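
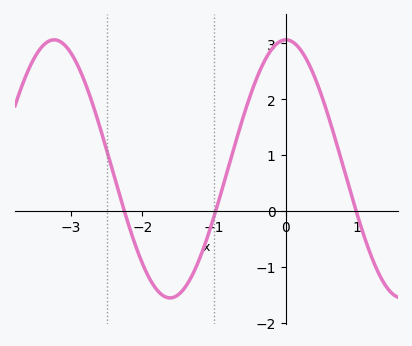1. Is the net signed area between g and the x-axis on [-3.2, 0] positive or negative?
positive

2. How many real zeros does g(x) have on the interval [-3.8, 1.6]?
3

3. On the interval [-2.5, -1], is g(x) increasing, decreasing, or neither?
neither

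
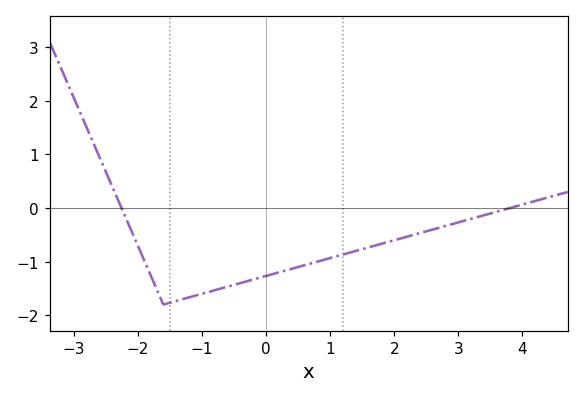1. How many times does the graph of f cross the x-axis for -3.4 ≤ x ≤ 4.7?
2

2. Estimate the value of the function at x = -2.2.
-0.1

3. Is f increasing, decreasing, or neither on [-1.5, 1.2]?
increasing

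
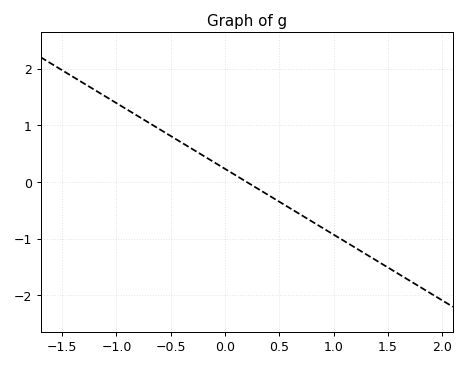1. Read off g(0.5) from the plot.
-0.348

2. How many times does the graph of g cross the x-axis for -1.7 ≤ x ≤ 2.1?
1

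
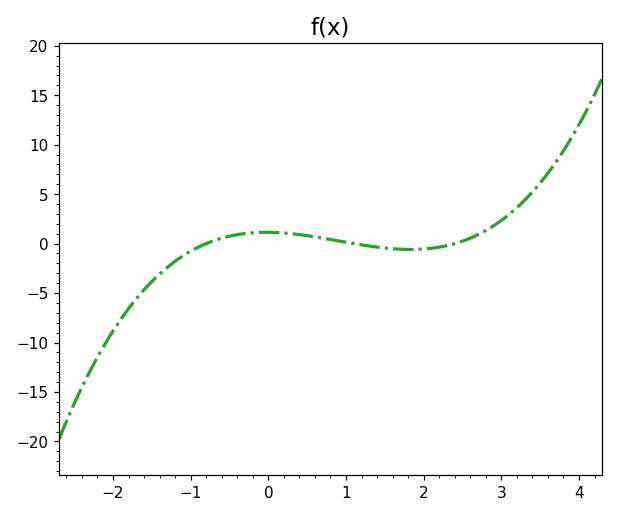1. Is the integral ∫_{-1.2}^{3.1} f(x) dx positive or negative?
positive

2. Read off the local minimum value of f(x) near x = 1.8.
-0.5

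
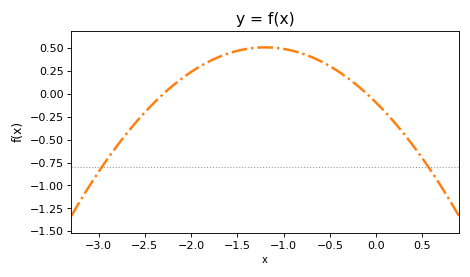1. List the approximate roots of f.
-2.3, -0.1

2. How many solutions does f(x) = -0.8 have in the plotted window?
2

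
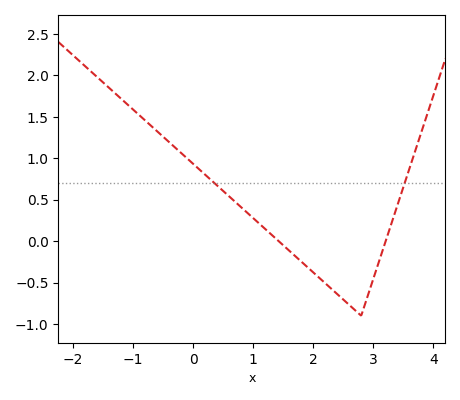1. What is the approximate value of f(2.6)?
-0.75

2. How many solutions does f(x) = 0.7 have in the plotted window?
2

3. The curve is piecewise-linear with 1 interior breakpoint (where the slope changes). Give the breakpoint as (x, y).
(2.8, -0.9)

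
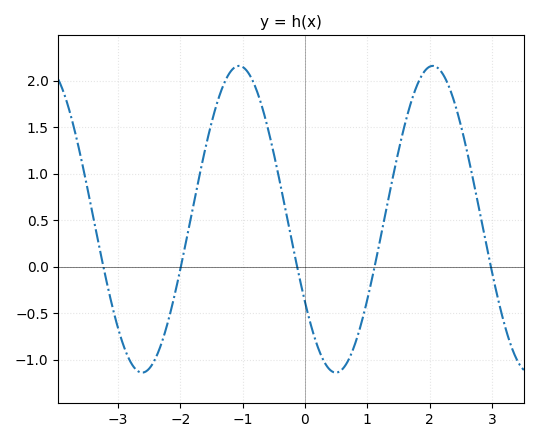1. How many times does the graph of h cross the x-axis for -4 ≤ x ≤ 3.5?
5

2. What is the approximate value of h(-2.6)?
-1.15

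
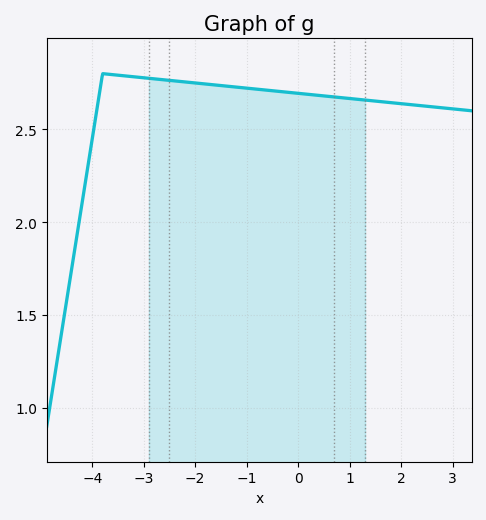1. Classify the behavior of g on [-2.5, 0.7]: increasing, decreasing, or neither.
decreasing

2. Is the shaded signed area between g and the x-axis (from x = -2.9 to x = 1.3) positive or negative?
positive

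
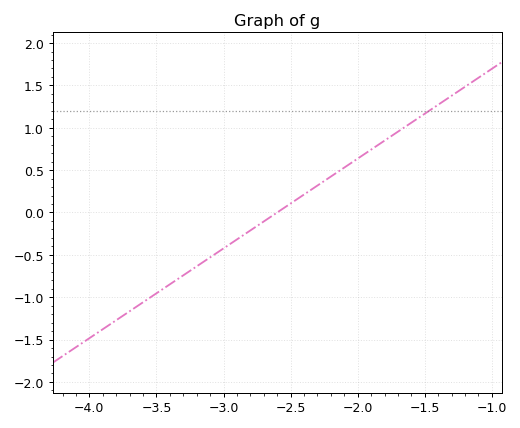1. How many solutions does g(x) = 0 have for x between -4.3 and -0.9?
1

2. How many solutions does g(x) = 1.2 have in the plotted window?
1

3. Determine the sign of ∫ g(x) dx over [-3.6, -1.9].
negative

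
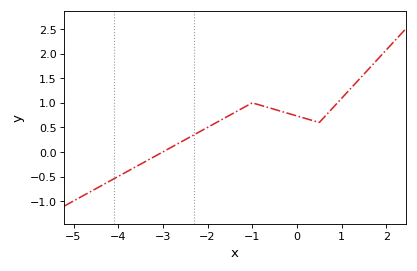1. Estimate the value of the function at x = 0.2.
0.7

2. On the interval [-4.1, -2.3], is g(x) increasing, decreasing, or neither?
increasing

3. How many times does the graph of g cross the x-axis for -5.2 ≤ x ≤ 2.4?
1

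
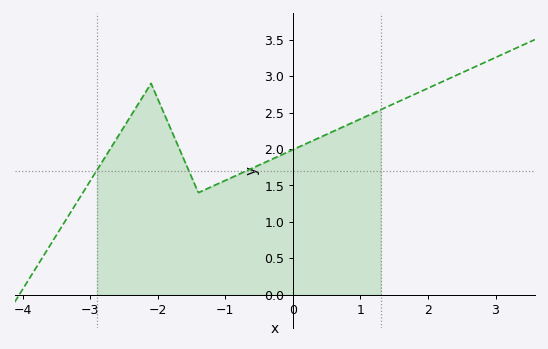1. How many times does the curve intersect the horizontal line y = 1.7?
3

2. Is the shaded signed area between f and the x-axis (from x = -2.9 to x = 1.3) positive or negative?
positive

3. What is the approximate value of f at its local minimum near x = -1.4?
1.4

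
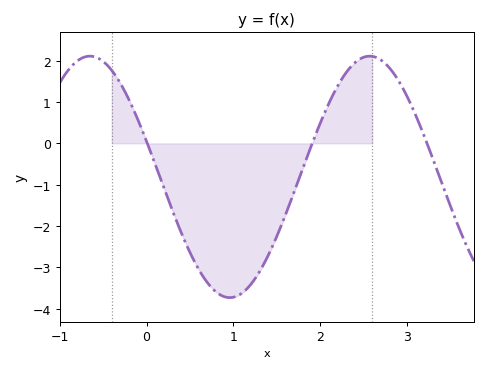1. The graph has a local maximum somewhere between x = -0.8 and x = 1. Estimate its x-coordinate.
-0.7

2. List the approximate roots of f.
0, 1.9, 3.2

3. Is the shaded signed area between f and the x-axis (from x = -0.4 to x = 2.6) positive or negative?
negative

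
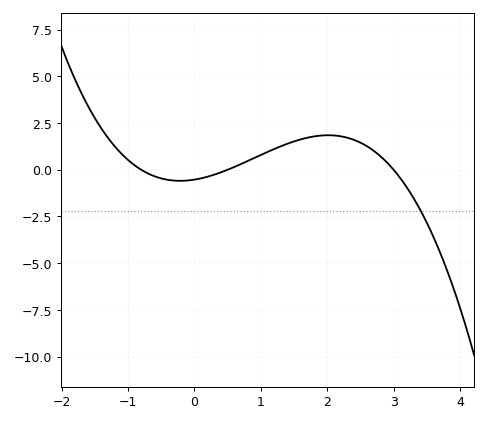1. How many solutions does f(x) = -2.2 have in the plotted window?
1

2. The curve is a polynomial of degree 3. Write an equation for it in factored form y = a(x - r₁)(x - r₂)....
y = -0.44(x + 0.8)(x - 0.5)(x - 3)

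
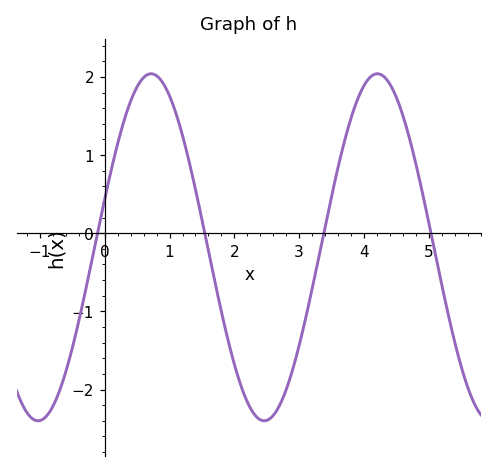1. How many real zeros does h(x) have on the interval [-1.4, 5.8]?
4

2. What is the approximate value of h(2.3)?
-2.31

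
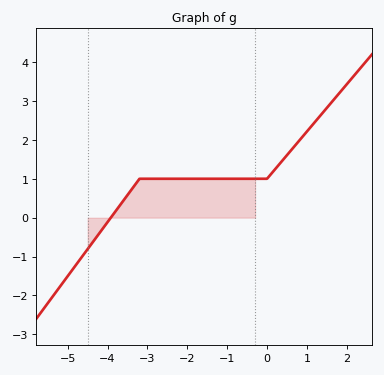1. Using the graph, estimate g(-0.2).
1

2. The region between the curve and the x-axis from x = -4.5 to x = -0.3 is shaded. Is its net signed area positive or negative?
positive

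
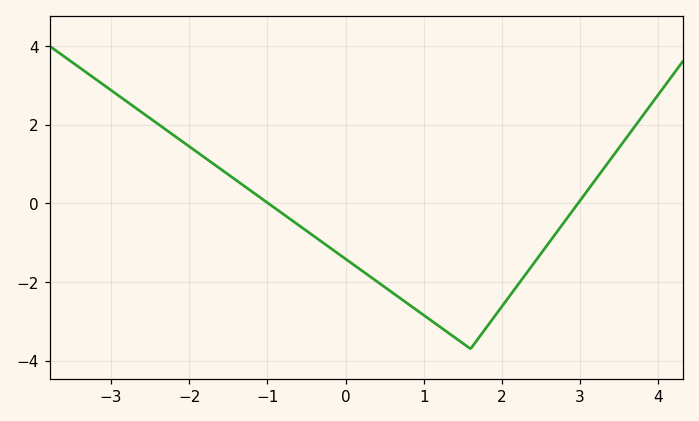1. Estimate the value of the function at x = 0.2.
-1.6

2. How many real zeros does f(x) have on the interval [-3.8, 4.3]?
2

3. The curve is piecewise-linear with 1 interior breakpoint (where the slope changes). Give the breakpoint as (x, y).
(1.6, -3.7)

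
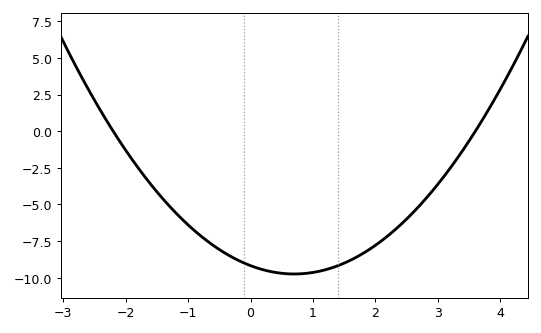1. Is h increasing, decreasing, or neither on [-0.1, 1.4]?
neither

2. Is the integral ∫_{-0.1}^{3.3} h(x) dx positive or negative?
negative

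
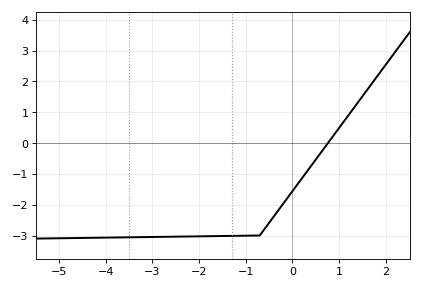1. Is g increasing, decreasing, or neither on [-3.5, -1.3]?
increasing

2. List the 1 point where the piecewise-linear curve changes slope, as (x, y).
(-0.7, -3)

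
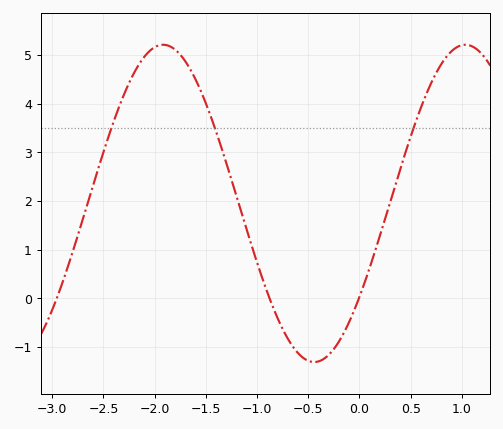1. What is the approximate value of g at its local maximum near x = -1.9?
5.21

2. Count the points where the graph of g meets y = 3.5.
3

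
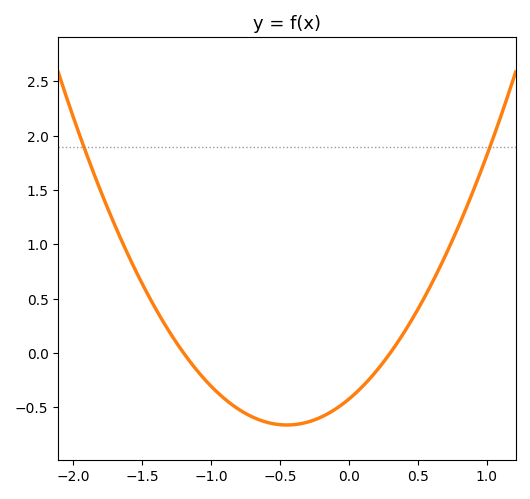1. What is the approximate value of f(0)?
-0.425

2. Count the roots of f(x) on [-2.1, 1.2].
2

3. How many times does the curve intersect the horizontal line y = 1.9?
2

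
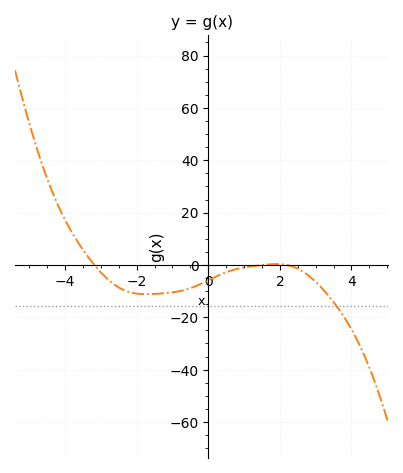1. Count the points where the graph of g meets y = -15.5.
1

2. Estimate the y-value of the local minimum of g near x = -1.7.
-11.2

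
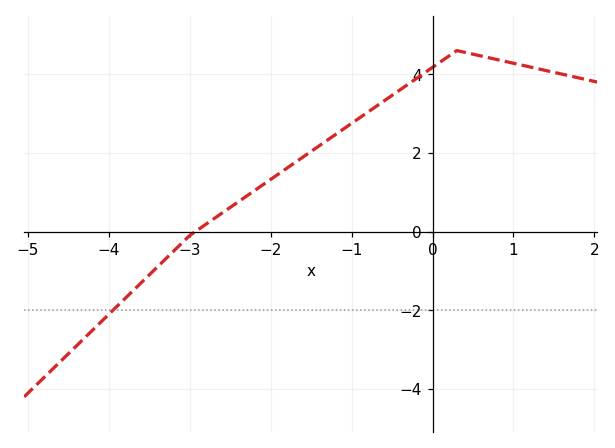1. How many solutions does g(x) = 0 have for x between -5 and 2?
1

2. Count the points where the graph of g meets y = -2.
1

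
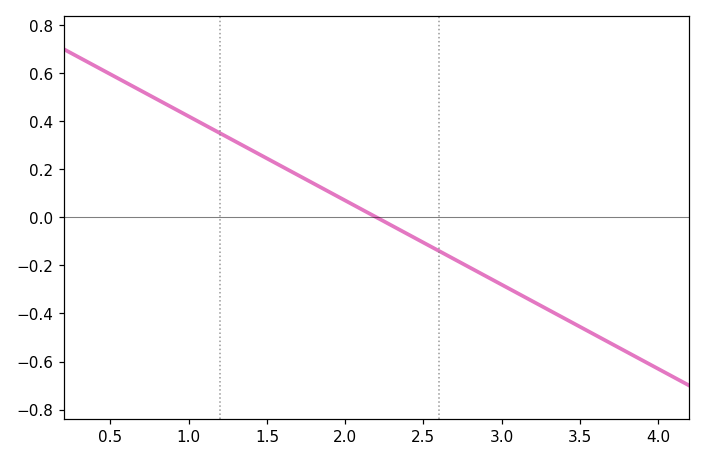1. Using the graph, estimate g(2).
0.08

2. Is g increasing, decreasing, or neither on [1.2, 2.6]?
decreasing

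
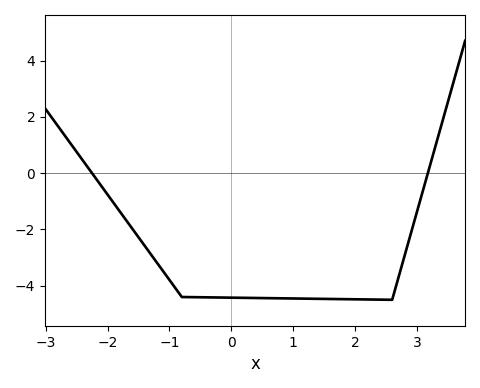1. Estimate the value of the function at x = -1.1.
-3.49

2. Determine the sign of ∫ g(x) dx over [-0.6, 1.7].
negative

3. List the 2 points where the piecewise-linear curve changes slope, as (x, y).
(-0.8, -4.4); (2.6, -4.5)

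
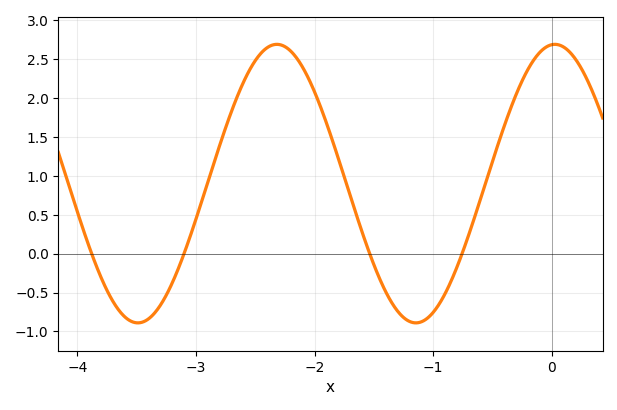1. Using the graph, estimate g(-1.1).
-0.877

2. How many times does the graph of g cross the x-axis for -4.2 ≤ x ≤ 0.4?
4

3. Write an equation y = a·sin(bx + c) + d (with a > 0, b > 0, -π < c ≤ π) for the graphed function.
y = 1.79sin(2.68x + 1.5) + 0.9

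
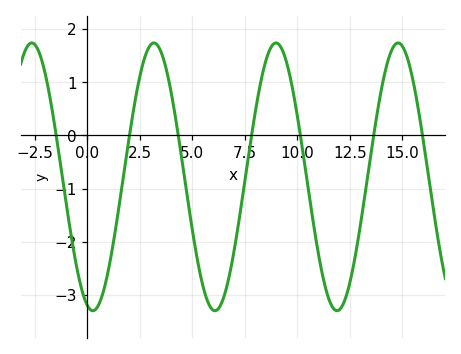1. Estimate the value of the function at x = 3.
1.7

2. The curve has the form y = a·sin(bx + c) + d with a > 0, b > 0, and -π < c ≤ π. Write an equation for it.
y = 2.52sin(1.08x - 1.85) - 0.78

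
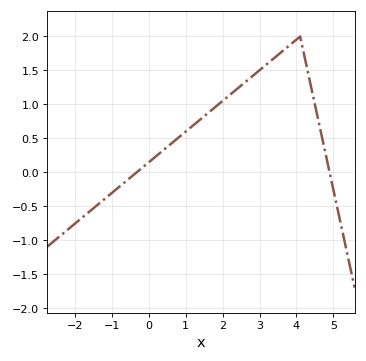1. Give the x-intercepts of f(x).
-0.324, 4.9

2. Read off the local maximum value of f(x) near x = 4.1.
2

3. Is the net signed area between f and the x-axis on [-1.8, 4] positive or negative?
positive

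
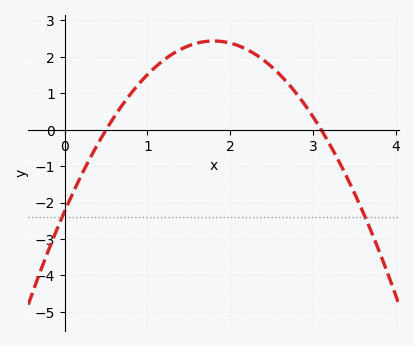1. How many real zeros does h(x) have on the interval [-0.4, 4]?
2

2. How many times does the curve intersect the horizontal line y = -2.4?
2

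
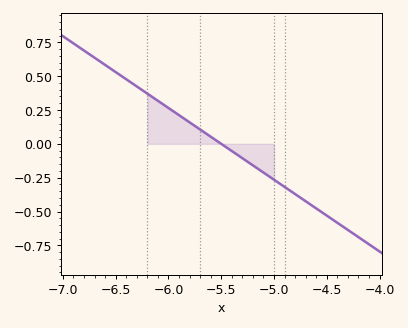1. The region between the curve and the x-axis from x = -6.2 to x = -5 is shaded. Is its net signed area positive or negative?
positive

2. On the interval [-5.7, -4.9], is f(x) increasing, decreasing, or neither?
decreasing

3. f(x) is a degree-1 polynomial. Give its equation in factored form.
y = -0.53(x + 5.5)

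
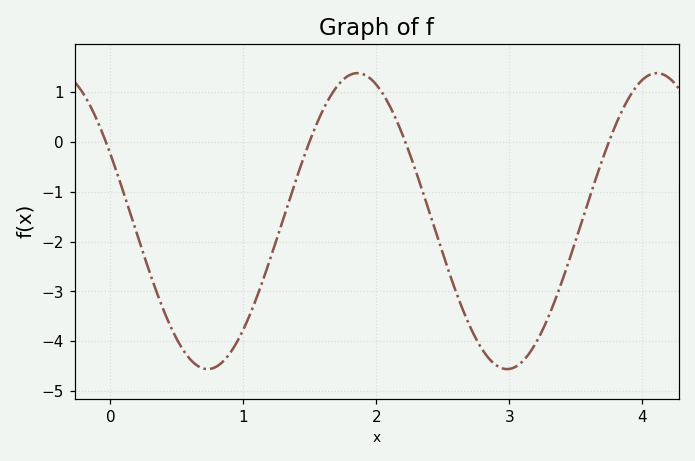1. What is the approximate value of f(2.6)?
-3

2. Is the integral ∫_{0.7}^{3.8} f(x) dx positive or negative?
negative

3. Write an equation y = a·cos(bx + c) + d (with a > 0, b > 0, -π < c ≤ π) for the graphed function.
y = 2.97cos(2.8x + 1.1) - 1.59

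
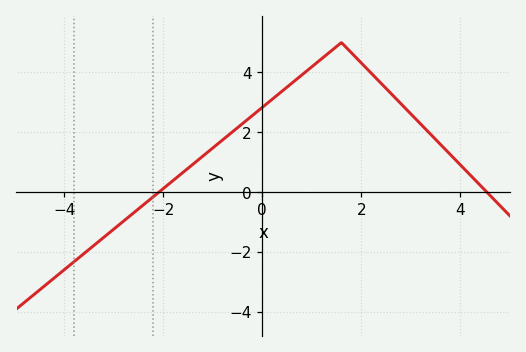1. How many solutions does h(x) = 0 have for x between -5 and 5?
2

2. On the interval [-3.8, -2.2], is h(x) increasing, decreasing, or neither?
increasing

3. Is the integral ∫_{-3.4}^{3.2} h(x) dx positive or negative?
positive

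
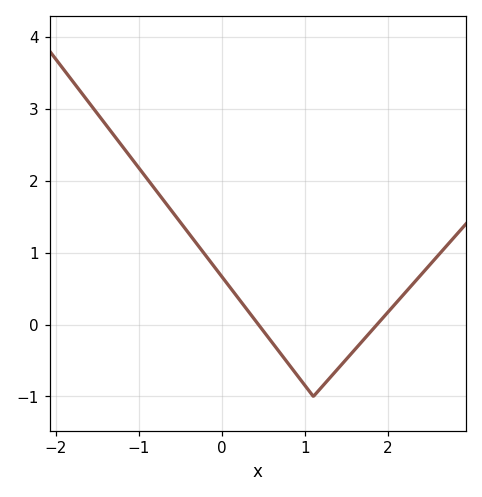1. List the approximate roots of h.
0.4, 1.9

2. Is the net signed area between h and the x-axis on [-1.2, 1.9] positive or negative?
positive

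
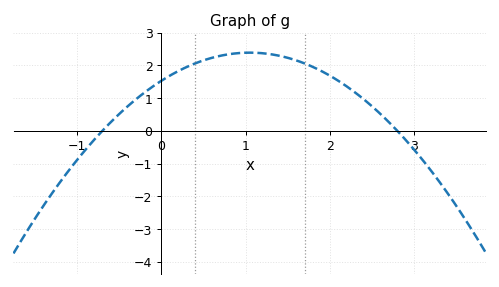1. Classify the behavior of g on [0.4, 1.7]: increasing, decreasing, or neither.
neither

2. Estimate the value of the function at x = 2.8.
0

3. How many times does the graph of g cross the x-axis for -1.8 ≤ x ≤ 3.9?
2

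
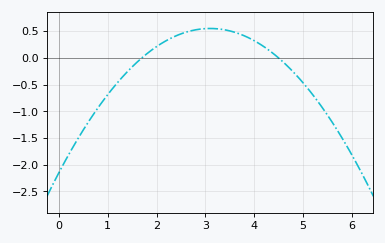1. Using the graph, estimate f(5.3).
-0.806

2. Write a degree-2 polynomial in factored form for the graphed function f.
y = -0.28(x - 1.7)(x - 4.5)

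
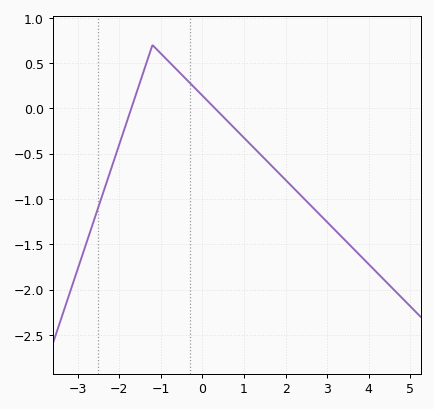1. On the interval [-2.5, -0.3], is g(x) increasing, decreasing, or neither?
neither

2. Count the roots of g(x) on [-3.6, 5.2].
2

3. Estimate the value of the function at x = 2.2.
-0.883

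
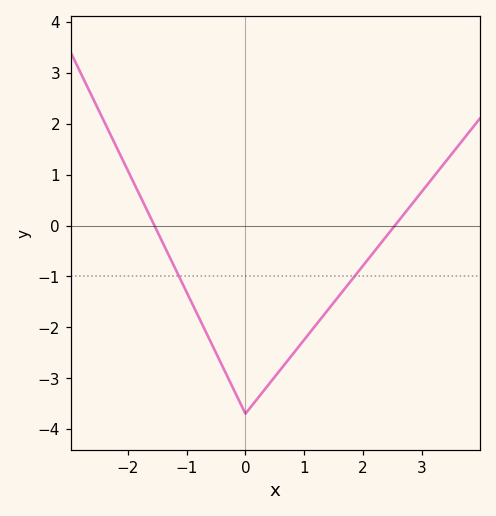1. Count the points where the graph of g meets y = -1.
2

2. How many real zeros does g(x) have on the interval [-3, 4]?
2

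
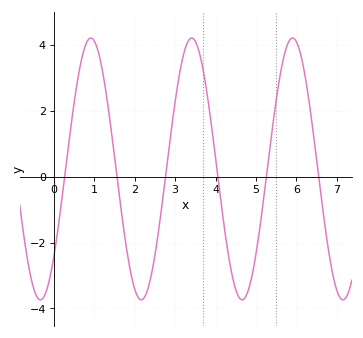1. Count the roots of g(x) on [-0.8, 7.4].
6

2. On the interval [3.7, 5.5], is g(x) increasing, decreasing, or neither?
neither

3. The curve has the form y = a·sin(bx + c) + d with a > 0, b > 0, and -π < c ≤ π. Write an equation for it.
y = 3.98sin(2.5x - 0.74) + 0.24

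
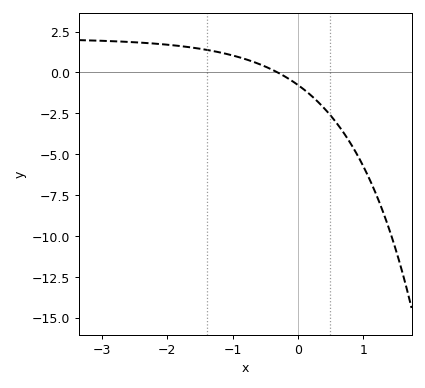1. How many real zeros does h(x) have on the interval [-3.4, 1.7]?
1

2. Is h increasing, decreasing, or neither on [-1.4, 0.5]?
decreasing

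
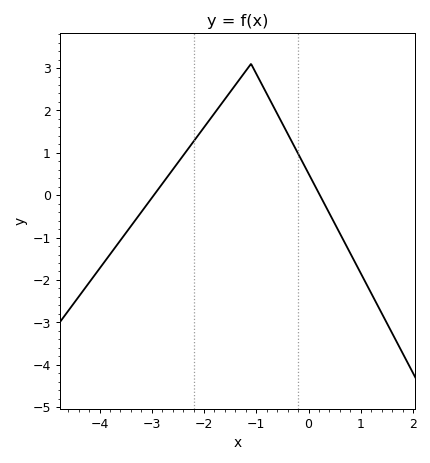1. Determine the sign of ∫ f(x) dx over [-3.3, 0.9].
positive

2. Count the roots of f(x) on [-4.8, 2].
2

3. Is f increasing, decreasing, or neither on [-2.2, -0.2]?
neither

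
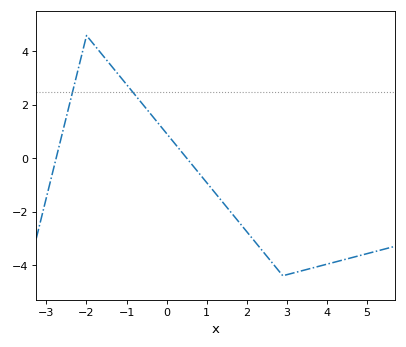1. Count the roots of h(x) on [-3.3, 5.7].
2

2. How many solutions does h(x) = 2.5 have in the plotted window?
2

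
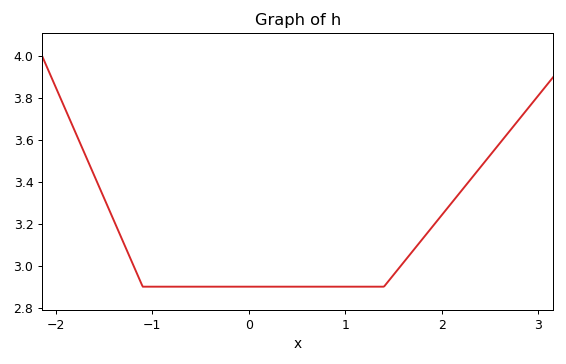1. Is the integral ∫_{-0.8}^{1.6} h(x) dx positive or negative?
positive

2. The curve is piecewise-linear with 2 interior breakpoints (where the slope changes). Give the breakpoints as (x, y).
(-1.1, 2.9); (1.4, 2.9)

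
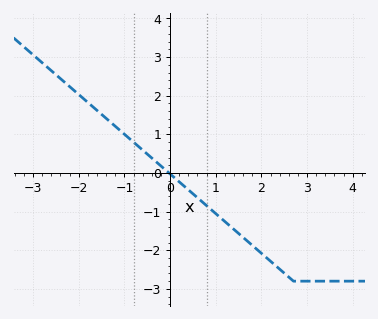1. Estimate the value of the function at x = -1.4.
1.41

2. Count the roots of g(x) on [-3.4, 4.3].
1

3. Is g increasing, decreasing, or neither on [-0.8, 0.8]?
decreasing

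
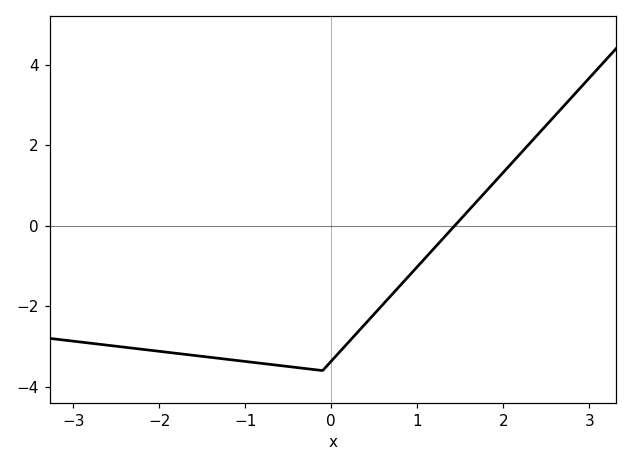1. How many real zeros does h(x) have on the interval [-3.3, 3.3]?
1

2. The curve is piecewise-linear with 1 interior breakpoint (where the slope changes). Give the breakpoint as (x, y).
(-0.1, -3.6)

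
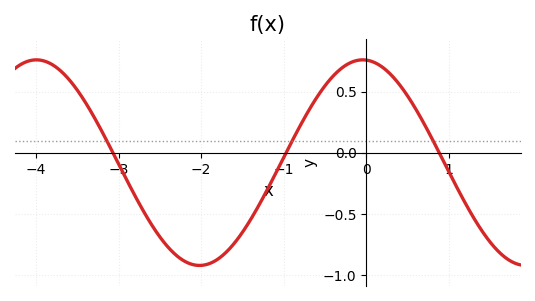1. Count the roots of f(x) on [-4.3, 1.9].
3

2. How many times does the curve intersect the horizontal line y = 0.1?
3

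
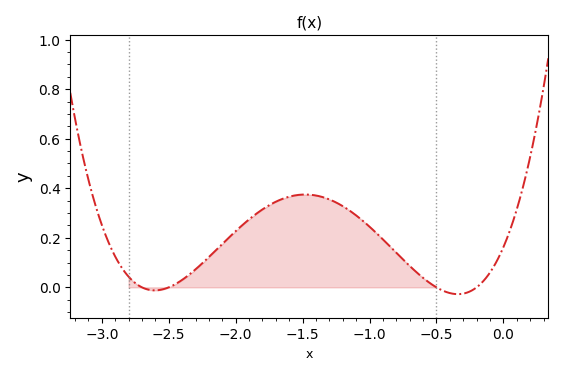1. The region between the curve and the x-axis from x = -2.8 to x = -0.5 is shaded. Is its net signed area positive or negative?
positive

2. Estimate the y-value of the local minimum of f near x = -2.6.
-0.02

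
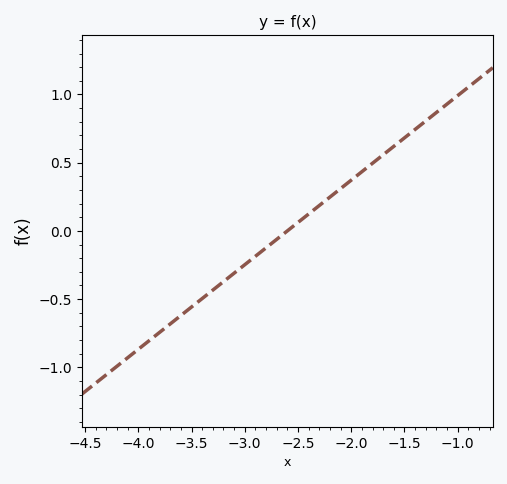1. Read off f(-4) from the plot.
-0.85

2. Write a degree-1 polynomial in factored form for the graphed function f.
y = 0.62(x + 2.6)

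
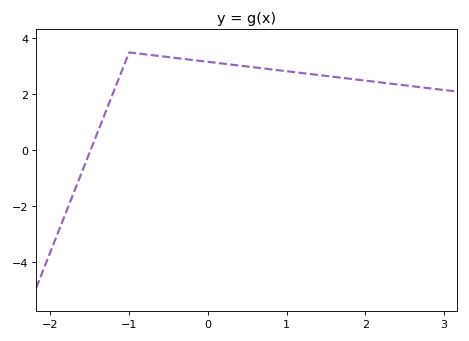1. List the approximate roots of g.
-1.49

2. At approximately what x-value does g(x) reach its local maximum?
-1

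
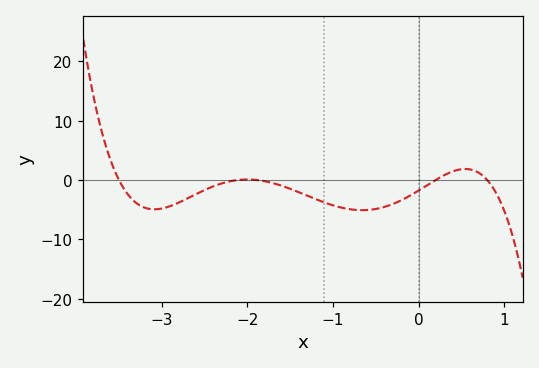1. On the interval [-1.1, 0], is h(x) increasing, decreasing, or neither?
neither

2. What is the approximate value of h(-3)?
-4.82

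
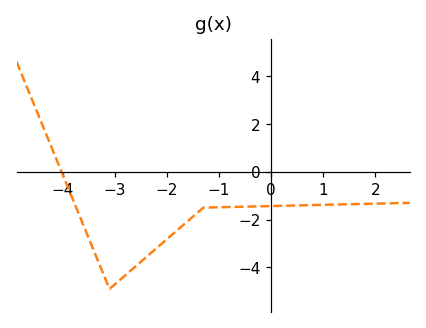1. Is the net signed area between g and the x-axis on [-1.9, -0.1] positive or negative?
negative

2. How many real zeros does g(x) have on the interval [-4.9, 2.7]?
1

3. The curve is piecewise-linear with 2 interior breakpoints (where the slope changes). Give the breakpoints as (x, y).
(-3.1, -4.9); (-1.3, -1.5)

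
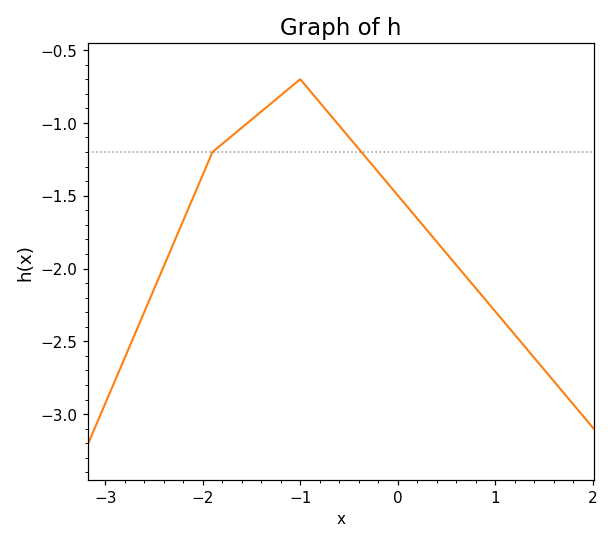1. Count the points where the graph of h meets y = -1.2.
2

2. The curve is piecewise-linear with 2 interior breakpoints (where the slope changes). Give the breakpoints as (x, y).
(-1.9, -1.2); (-1, -0.7)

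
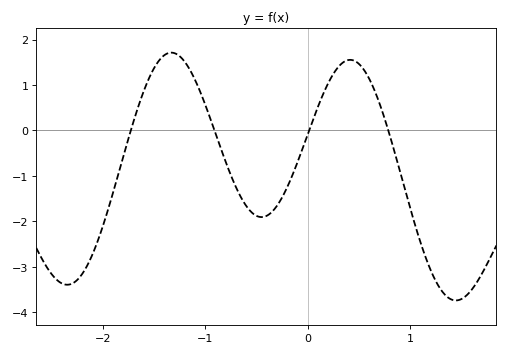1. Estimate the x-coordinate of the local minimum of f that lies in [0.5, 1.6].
1.4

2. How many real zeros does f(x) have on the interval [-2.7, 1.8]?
4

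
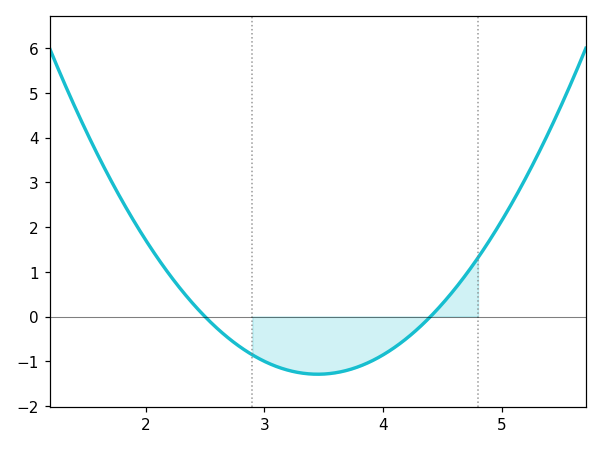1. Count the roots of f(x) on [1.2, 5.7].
2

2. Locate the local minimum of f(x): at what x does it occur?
3.45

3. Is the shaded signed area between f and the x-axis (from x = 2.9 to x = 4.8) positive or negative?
negative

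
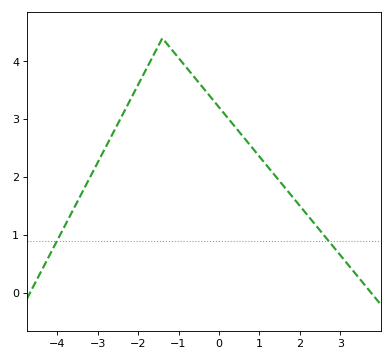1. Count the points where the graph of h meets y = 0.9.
2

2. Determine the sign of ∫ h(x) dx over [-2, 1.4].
positive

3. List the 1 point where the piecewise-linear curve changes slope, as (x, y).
(-1.4, 4.4)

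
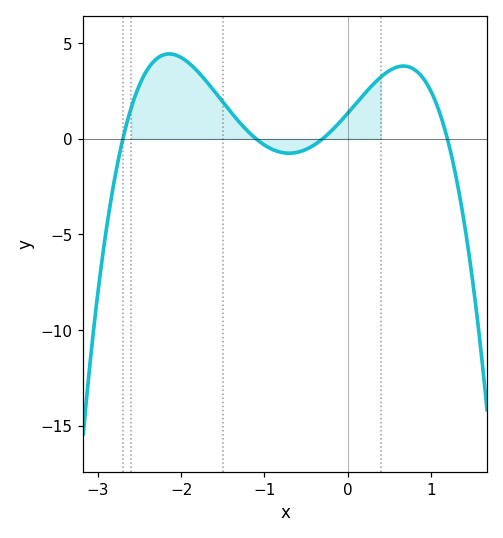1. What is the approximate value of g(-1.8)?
3.5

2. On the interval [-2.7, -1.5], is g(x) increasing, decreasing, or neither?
neither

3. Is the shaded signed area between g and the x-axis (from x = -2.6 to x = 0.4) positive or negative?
positive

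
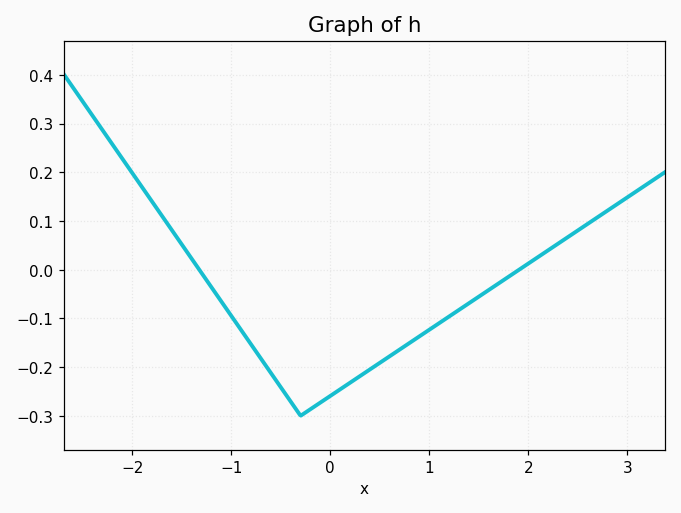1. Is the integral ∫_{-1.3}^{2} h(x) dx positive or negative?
negative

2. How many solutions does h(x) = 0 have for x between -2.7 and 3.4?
2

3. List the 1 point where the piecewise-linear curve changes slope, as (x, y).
(-0.3, -0.3)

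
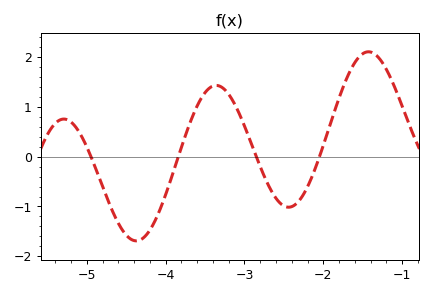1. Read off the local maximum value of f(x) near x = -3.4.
1.44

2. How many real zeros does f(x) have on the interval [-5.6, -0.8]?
4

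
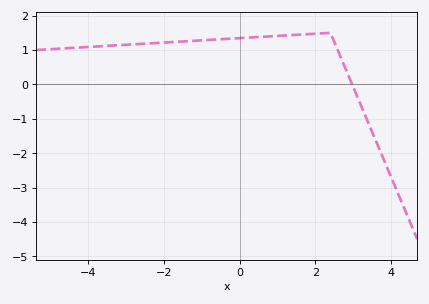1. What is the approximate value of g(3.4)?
-1.1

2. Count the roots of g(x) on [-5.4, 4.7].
1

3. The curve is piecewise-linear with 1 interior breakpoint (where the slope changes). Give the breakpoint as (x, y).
(2.4, 1.5)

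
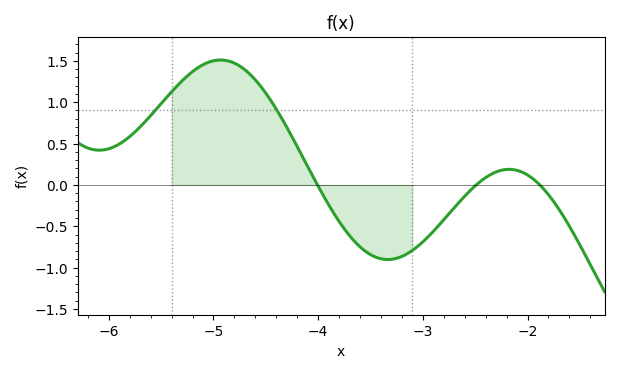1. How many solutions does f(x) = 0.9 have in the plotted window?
2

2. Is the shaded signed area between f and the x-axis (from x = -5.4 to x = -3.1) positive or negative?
positive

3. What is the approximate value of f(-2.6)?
-0.136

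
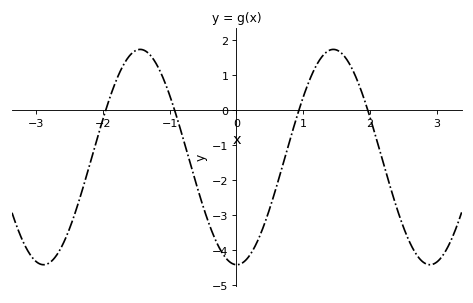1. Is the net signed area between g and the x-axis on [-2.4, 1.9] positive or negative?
negative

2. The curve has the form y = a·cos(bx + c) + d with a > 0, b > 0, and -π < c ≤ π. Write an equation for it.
y = 3.08cos(2.2x + 3.1) - 1.34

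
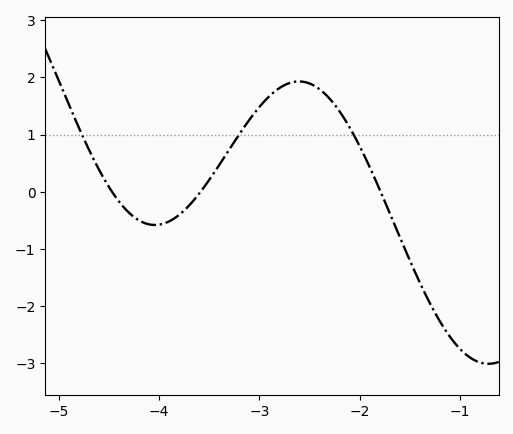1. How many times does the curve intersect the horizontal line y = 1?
3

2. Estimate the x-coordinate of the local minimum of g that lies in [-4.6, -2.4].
-4.04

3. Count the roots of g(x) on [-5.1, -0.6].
3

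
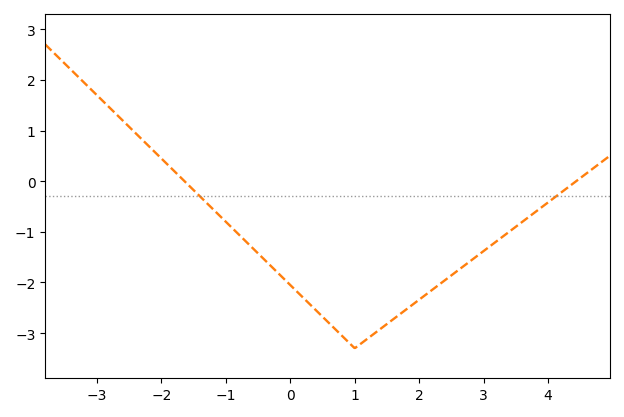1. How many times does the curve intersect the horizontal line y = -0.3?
2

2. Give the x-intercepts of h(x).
-1.6, 4.4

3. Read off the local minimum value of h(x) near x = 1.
-3.3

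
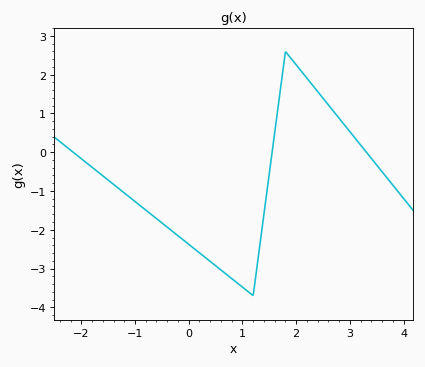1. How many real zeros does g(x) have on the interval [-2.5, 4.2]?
3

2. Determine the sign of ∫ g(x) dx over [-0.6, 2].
negative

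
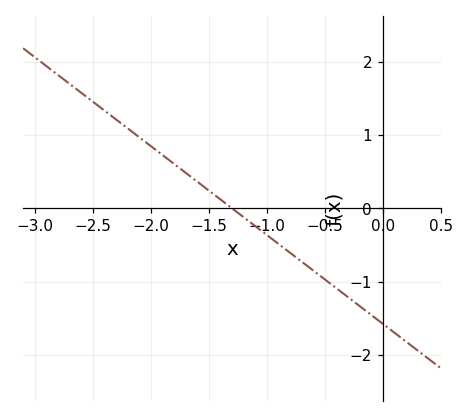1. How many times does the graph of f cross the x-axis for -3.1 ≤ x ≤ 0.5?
1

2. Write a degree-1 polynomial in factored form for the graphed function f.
y = -1.21(x + 1.3)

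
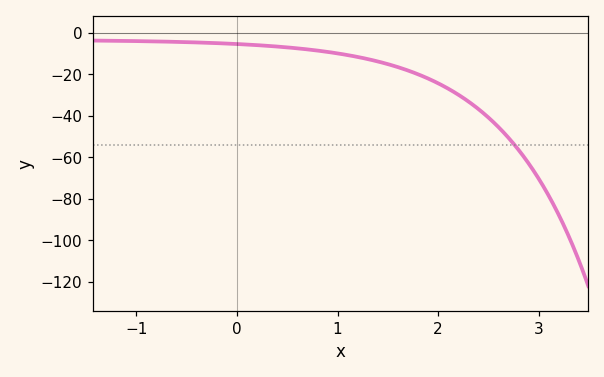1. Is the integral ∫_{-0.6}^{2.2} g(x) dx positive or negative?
negative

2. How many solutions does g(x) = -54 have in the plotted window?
1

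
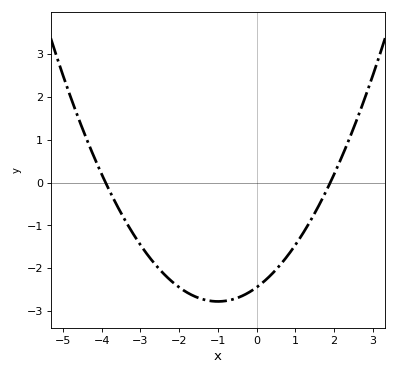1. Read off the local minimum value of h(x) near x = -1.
-2.8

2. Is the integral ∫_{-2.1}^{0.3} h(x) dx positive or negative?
negative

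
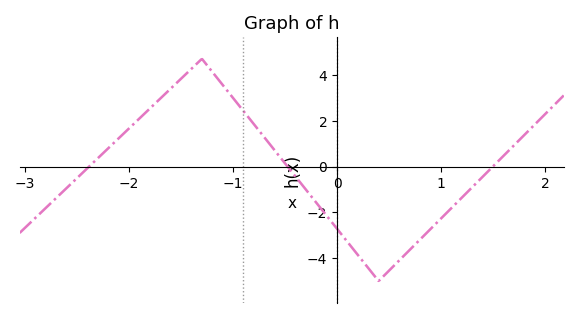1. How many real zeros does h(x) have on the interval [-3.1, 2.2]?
3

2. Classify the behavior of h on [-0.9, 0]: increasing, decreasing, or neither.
decreasing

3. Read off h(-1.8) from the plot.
2.53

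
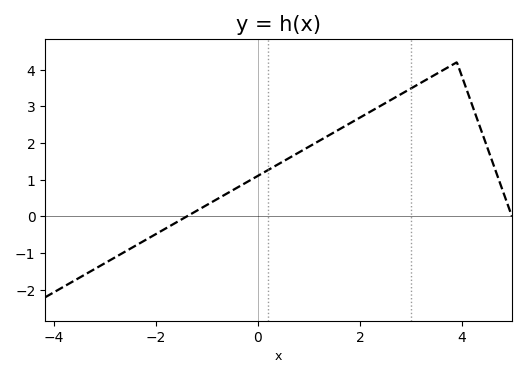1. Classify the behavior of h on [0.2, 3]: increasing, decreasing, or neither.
increasing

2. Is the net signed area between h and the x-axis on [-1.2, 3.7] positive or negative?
positive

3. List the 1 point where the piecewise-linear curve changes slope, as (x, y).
(3.9, 4.2)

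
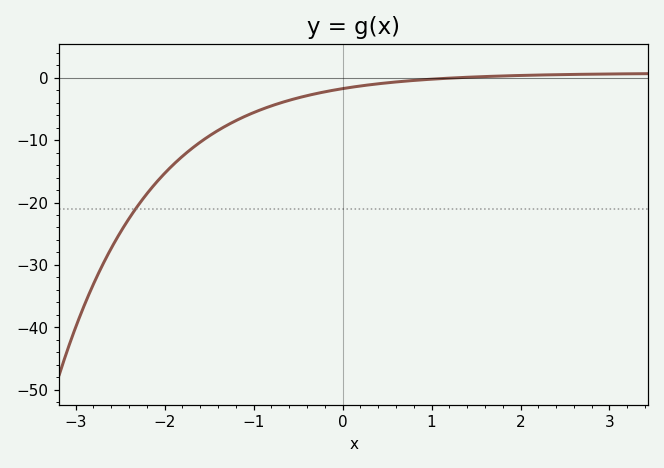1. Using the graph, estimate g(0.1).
-2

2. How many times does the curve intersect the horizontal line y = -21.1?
1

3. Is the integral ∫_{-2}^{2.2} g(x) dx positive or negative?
negative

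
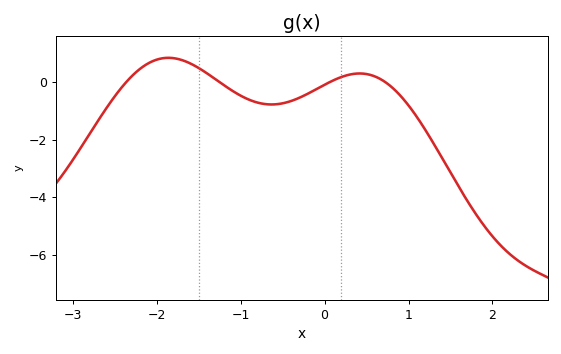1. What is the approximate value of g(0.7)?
0.043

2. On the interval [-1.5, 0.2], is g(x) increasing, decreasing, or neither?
neither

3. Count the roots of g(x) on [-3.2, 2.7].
4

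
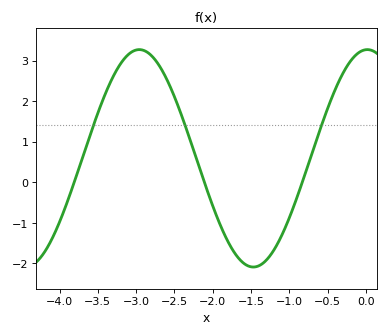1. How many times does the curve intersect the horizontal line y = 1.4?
3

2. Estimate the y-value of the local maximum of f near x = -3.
3.27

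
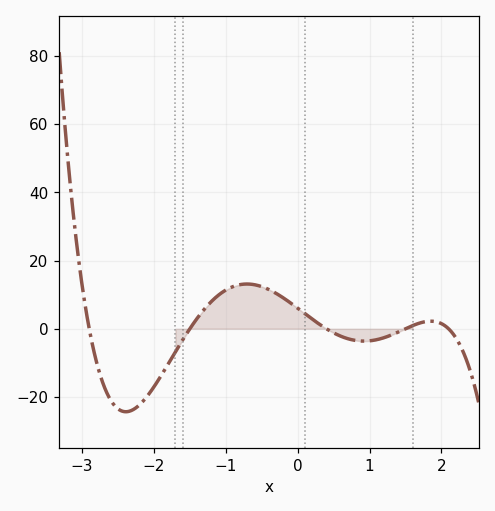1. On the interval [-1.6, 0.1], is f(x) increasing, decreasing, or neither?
neither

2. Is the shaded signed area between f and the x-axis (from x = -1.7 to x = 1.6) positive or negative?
positive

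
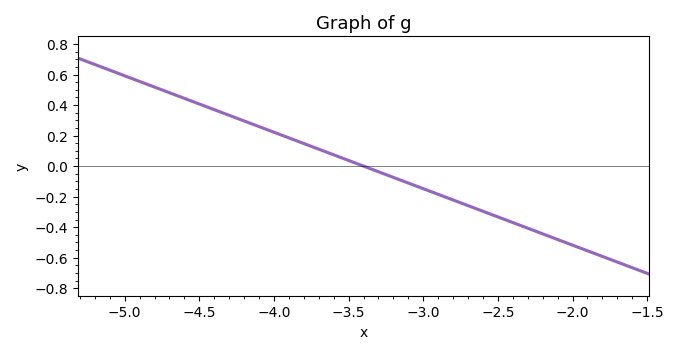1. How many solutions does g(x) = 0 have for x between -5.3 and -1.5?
1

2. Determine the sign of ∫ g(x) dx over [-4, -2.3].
negative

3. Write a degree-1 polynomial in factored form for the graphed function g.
y = -0.37(x + 3.4)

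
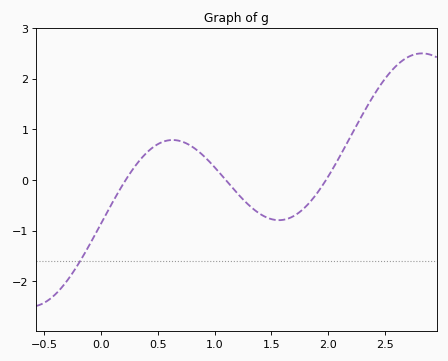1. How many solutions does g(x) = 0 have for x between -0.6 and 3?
3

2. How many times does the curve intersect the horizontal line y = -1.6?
1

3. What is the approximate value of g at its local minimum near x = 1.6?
-0.794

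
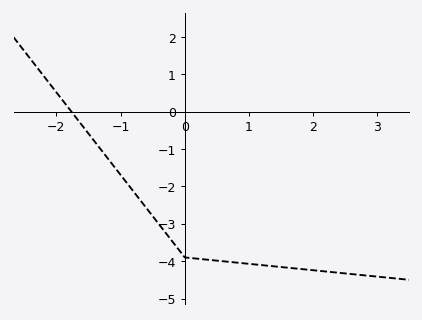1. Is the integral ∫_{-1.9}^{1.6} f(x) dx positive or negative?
negative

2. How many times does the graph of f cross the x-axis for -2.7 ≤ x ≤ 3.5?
1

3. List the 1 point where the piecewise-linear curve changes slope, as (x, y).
(0, -3.9)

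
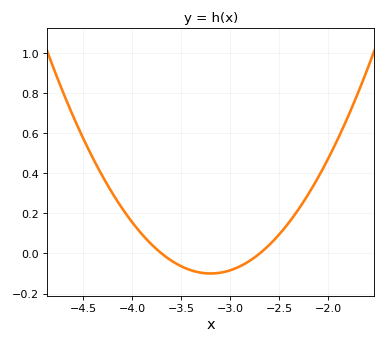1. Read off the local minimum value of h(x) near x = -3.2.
-0.1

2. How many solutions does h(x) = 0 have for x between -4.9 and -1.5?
2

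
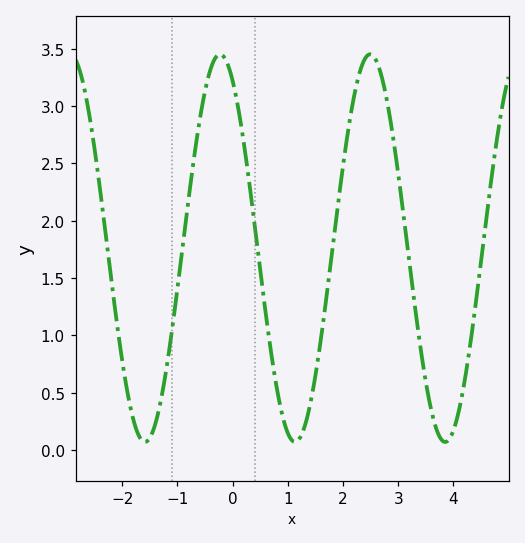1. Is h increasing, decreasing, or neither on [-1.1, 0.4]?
neither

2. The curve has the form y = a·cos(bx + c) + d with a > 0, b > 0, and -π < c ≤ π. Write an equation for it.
y = 1.69cos(2.31x + 0.53) + 1.76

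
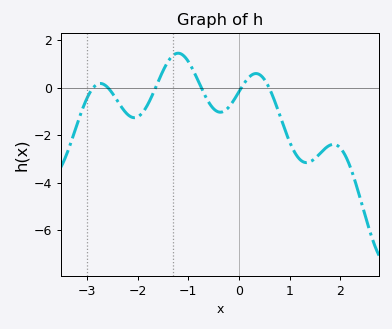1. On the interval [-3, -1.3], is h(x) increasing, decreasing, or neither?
neither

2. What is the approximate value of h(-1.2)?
1.4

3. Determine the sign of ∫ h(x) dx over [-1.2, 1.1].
negative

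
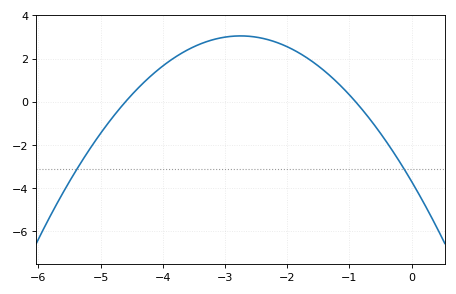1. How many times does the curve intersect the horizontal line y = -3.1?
2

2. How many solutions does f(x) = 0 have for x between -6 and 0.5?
2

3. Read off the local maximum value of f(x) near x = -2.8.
3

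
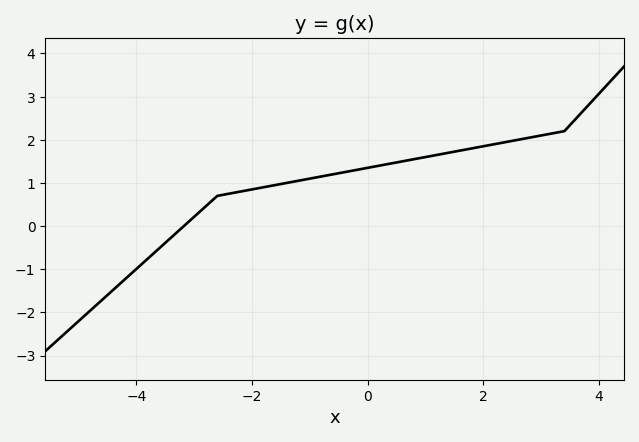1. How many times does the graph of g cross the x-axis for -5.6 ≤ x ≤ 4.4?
1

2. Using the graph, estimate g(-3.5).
-0.389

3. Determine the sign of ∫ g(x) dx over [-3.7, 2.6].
positive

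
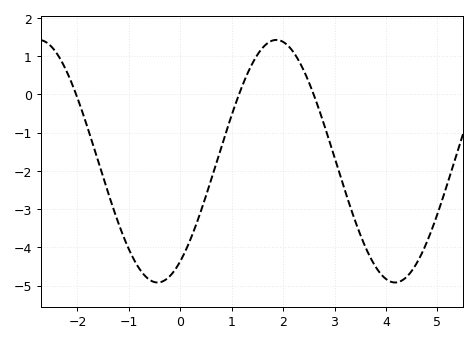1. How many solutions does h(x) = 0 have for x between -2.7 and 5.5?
3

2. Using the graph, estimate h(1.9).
1.4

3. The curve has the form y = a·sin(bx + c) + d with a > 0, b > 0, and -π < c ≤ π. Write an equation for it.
y = 3.17sin(1.4x - 0.97) - 1.75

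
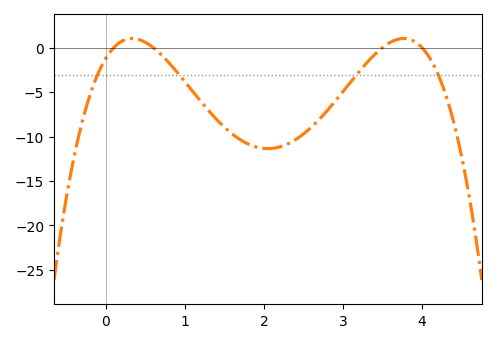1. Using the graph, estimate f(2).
-11.3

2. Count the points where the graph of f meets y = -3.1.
4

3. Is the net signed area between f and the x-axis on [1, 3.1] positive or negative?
negative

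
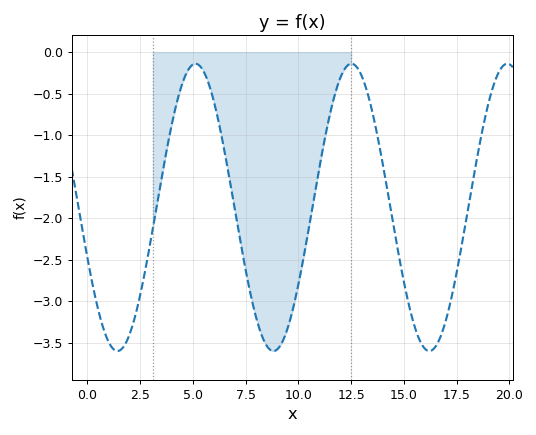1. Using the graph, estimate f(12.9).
-0.25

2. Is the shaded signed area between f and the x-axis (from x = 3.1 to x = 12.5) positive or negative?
negative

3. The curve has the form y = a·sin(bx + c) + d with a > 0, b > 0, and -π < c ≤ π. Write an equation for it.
y = 1.73sin(0.85x - 2.8) - 1.87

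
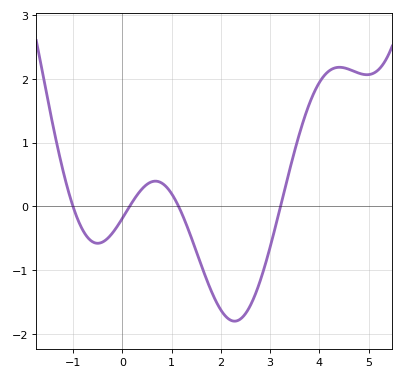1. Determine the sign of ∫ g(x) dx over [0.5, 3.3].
negative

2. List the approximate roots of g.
-1, 0.151, 1.14, 3.21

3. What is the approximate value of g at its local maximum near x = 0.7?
0.394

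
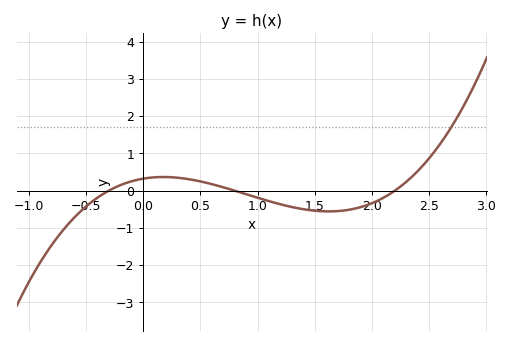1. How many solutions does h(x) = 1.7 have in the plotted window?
1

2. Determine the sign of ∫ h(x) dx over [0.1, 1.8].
negative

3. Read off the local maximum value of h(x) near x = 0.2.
0.4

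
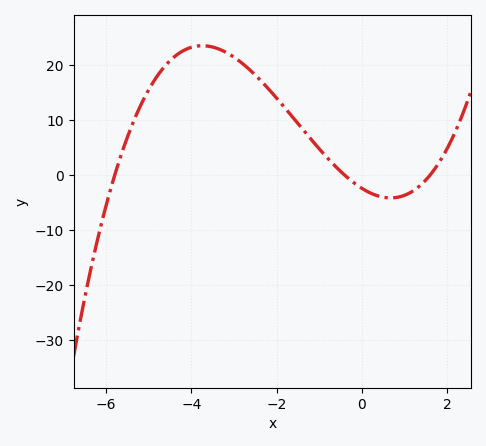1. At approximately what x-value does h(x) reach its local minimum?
0.676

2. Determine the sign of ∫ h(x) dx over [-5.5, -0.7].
positive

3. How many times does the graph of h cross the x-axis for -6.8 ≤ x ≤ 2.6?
3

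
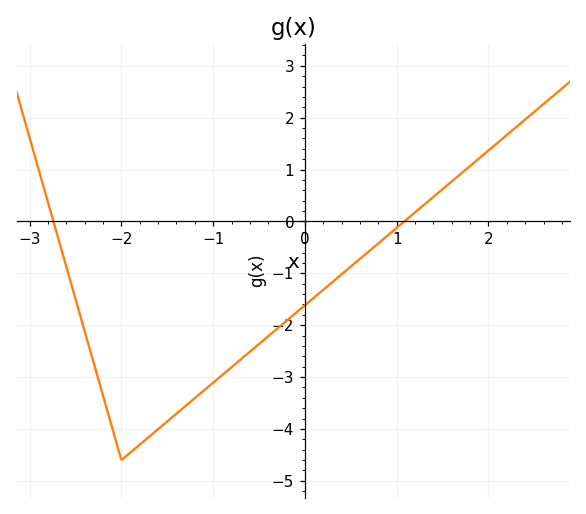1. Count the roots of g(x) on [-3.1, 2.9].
2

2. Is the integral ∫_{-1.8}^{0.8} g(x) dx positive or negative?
negative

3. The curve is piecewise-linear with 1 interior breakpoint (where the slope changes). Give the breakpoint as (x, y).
(-2, -4.6)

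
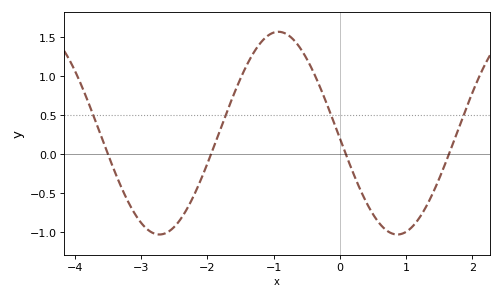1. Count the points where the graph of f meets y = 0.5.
4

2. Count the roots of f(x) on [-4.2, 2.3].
4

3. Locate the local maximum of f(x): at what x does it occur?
-0.927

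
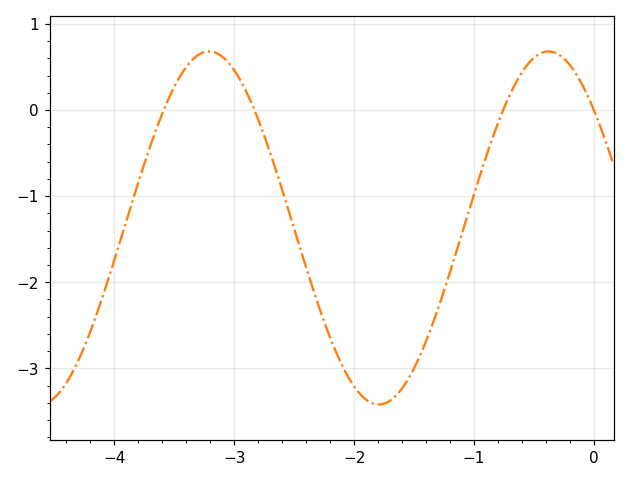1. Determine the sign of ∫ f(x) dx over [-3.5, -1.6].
negative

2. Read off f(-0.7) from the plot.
0.2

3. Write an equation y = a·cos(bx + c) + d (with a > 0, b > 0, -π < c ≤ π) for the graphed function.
y = 2.05cos(2.2x + 0.84) - 1.37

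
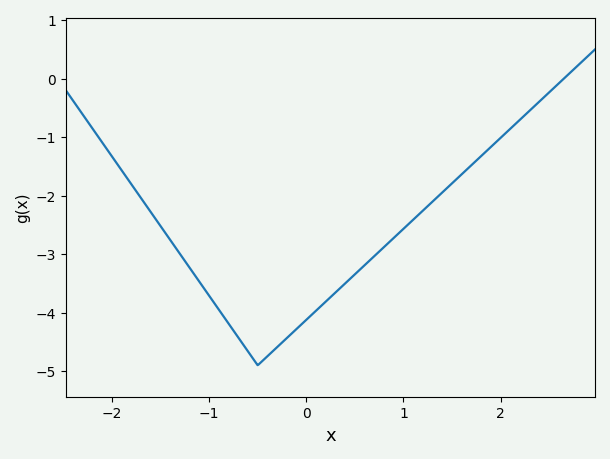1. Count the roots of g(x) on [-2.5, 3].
1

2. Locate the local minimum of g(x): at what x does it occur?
-0.5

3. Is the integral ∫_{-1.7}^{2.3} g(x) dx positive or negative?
negative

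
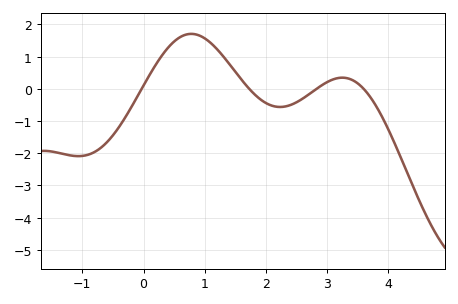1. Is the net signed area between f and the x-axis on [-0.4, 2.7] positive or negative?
positive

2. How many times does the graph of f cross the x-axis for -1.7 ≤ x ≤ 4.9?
4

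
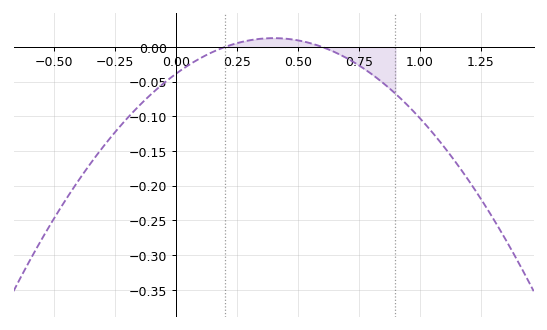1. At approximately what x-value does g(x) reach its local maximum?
0.4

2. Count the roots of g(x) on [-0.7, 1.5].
2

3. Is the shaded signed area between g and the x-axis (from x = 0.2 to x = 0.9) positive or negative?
negative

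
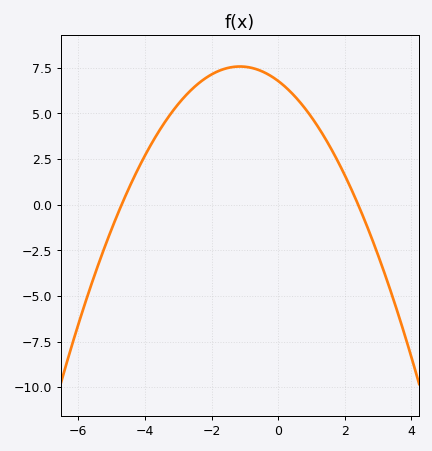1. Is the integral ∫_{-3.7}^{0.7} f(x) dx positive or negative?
positive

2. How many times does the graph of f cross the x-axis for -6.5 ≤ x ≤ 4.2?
2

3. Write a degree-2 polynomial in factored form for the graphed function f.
y = -0.6(x + 4.7)(x - 2.4)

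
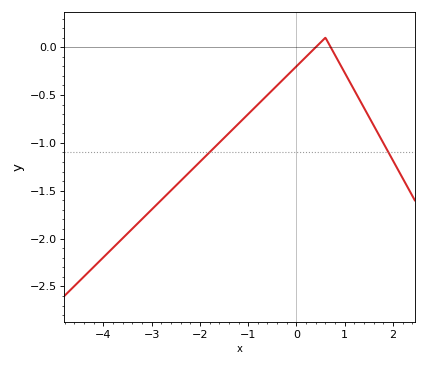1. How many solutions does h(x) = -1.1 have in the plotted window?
2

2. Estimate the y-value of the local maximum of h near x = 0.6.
0.1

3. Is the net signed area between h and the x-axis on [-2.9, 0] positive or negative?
negative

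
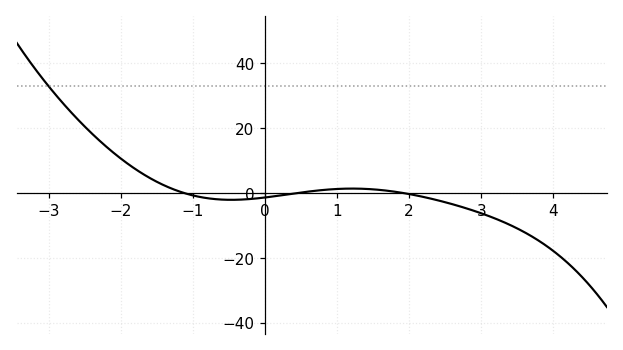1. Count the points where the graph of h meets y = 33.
1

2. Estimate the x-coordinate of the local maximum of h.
1.21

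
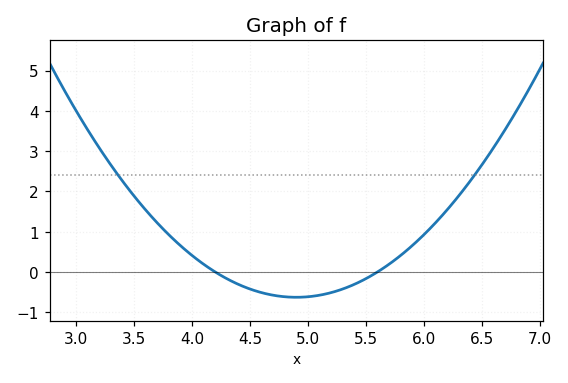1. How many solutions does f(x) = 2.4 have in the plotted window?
2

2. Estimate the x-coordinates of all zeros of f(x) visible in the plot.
4.2, 5.6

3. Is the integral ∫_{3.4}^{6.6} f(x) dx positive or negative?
positive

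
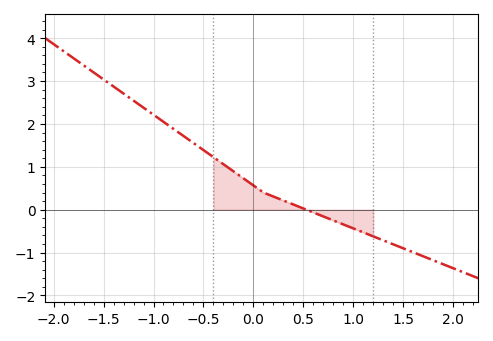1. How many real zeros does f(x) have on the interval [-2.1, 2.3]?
1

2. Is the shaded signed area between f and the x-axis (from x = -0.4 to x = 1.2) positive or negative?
positive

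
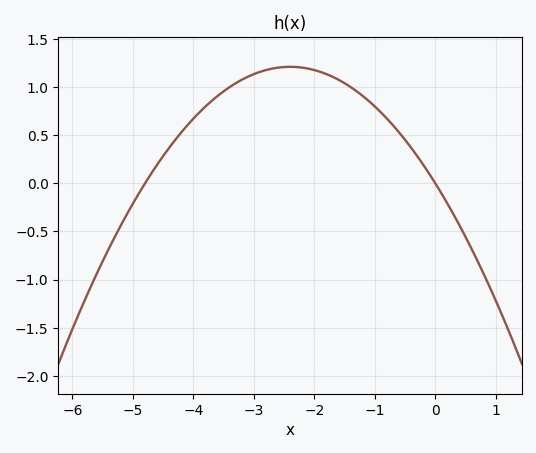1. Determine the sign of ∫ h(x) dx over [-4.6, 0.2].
positive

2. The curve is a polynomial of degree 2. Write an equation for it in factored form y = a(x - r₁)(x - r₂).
y = -0.21(x + 4.8)(x - 0)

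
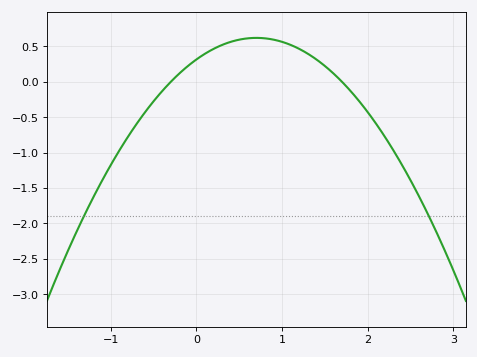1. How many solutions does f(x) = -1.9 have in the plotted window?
2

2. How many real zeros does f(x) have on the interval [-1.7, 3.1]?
2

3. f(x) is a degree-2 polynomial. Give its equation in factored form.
y = -0.62(x + 0.3)(x - 1.7)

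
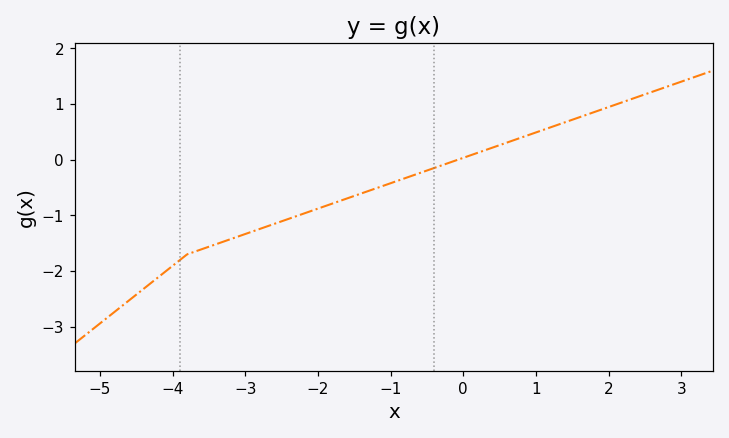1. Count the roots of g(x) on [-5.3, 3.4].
1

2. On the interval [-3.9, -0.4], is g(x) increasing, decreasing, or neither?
increasing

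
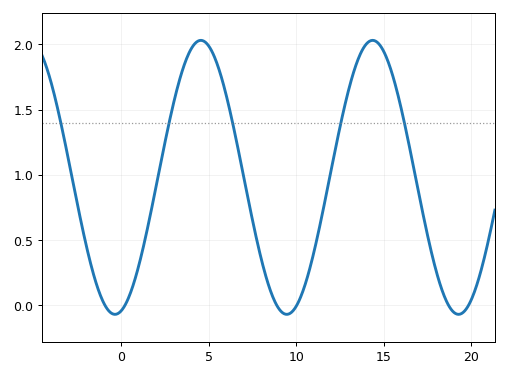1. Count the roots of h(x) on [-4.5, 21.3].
6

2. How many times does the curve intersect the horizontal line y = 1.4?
5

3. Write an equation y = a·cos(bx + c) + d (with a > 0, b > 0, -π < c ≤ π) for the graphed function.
y = 1.05cos(0.64x - 2.91) + 0.98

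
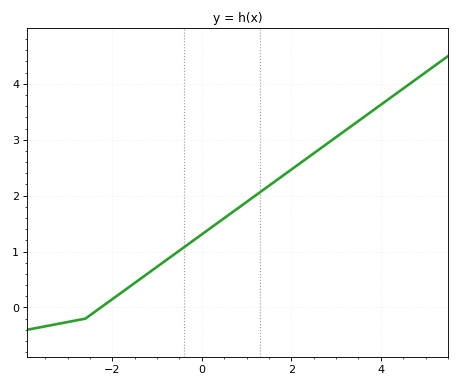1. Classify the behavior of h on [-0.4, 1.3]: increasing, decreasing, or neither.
increasing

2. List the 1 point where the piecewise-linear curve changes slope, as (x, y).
(-2.6, -0.2)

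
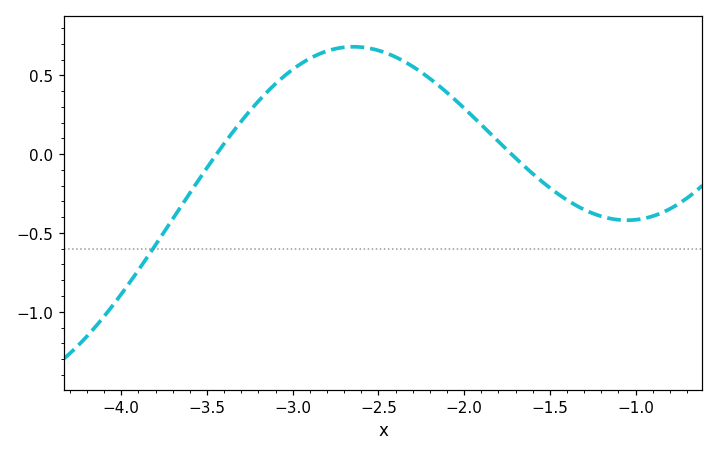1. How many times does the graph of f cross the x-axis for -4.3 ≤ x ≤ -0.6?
2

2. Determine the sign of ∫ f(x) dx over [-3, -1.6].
positive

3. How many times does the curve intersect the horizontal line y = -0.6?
1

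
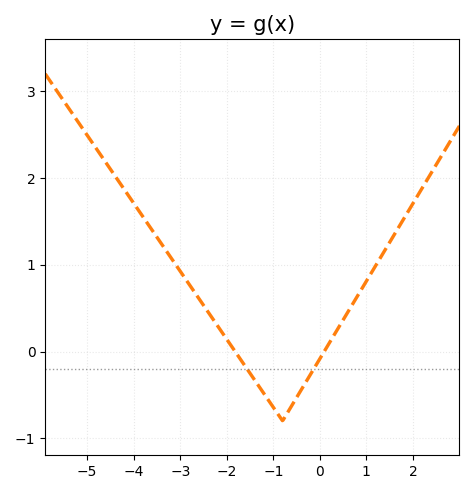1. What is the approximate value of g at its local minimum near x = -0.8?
-0.799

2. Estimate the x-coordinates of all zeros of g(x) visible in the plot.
-1.82, 0.094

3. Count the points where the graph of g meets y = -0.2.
2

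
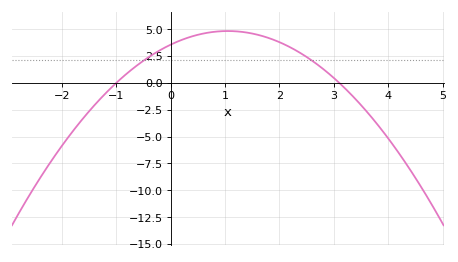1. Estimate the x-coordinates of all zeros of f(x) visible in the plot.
-1, 3.1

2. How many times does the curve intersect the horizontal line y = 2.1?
2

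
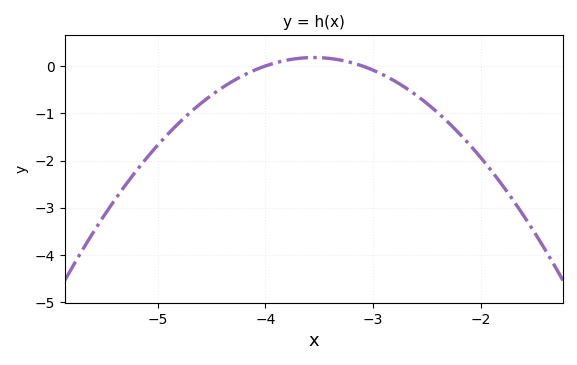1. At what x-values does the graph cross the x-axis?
-4, -3.1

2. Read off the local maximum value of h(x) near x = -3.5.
0.2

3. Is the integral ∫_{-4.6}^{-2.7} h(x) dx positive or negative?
negative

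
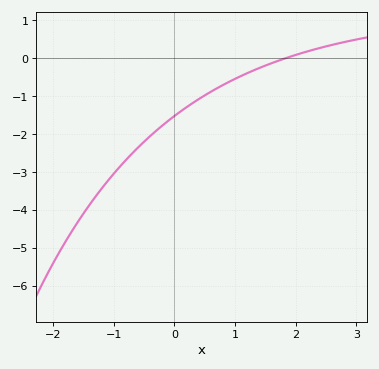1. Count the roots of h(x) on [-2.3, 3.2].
1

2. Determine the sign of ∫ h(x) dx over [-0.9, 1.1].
negative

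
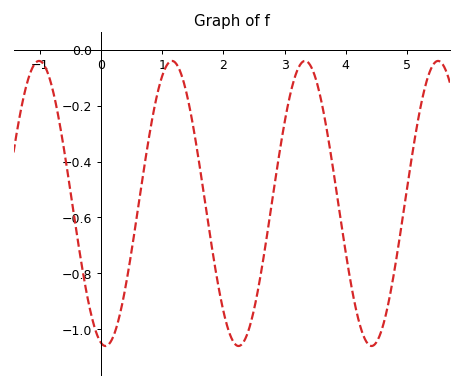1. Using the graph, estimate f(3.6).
-0.18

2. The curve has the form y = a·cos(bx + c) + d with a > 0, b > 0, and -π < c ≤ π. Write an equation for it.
y = 0.51cos(2.9x + 2.9) - 0.55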